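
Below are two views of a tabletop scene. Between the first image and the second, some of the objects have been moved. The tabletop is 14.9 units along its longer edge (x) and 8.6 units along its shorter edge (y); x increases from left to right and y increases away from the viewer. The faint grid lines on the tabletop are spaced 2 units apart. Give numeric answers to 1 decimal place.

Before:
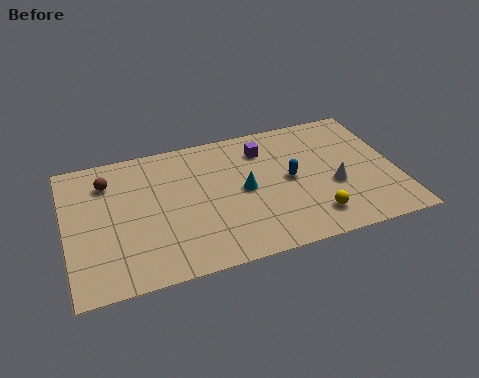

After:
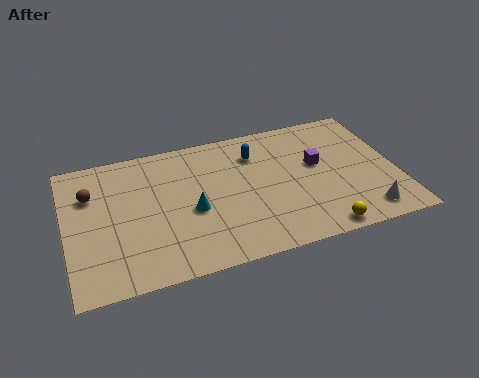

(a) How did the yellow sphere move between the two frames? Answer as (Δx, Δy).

(0.2, -0.9)

The yellow sphere started near (10.9, 1.7) and ended near (11.1, 0.8).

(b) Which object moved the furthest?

the purple cube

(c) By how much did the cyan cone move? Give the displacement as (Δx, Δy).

(-2.4, -0.6)

From the two frames, the cyan cone sits at roughly (8.0, 4.3) before and (5.6, 3.7) after.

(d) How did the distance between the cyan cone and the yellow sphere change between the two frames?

+2.3

They were about 3.9 units apart before and 6.2 after — 2.3 units further apart.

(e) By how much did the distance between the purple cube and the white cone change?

-0.3

Before: roughly 4.4 units apart; after: 4.1. That's 0.3 units closer together.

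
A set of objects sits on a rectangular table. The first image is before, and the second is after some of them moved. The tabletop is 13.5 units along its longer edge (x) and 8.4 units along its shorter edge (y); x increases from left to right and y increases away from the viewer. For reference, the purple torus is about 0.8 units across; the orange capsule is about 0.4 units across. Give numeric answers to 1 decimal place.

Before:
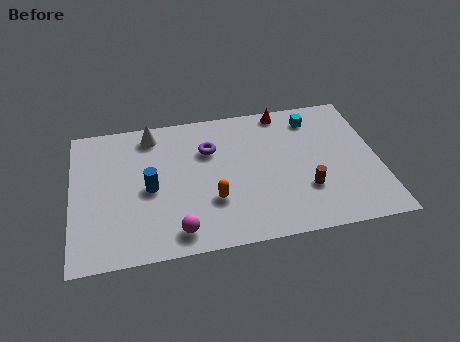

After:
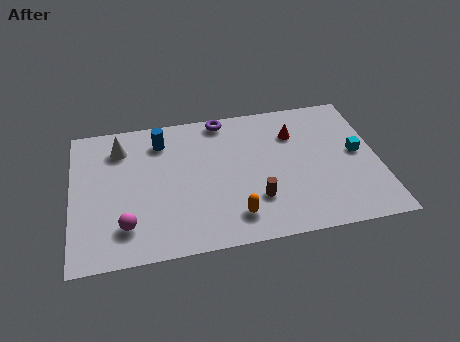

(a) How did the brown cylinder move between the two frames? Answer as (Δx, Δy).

(-2.2, -0.2)

The brown cylinder was at about (10.2, 2.6) and moved to about (8.0, 2.4).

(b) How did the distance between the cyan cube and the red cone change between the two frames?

+1.7

Before: roughly 1.5 units apart; after: 3.2. That's 1.7 units further apart.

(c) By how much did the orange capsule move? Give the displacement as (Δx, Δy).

(0.9, -1.1)

The orange capsule was at about (6.1, 2.7) and moved to about (7.0, 1.6).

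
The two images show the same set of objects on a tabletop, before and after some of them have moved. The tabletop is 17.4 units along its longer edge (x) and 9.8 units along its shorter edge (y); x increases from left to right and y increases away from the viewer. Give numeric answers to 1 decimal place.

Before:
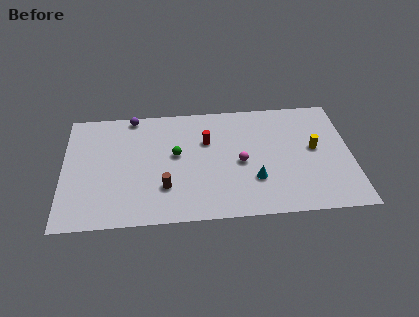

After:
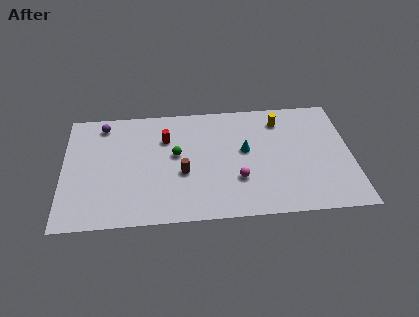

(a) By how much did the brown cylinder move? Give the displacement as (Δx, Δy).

(1.1, 1.1)

The brown cylinder started near (6.1, 2.8) and ended near (7.2, 3.9).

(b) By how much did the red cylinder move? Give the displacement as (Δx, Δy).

(-2.5, 0.4)

From the two frames, the red cylinder sits at roughly (8.7, 6.5) before and (6.2, 6.9) after.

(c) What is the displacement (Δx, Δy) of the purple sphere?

(-1.8, -0.6)

The purple sphere was at about (4.2, 9.0) and moved to about (2.4, 8.4).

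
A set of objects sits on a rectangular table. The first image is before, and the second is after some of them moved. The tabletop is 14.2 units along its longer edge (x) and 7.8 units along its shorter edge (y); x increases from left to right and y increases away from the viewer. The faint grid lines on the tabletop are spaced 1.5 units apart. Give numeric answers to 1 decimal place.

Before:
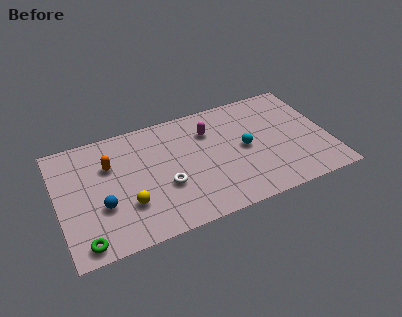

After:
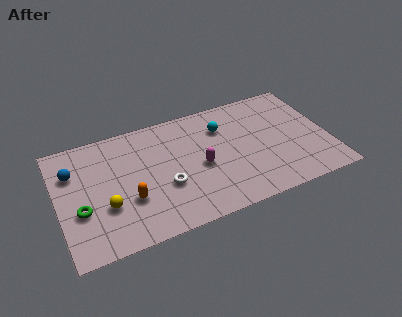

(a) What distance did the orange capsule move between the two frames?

2.7

From (2.8, 5.3) to (3.6, 2.7), the orange capsule covered √(0.8² + 2.6²) ≈ 2.7 units.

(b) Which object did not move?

the white torus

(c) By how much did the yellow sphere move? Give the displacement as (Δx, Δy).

(-1.1, 0.3)

From the two frames, the yellow sphere sits at roughly (3.5, 2.4) before and (2.4, 2.7) after.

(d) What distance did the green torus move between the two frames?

2.0

The green torus moved from about (1.1, 0.9) to (1.1, 2.9), a distance of √(0.0² + 2.0²) ≈ 2.0.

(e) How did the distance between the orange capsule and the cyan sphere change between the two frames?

-1.1

The distance was about 7.1 in the first image and 6.0 in the second, so they moved 1.1 units closer together.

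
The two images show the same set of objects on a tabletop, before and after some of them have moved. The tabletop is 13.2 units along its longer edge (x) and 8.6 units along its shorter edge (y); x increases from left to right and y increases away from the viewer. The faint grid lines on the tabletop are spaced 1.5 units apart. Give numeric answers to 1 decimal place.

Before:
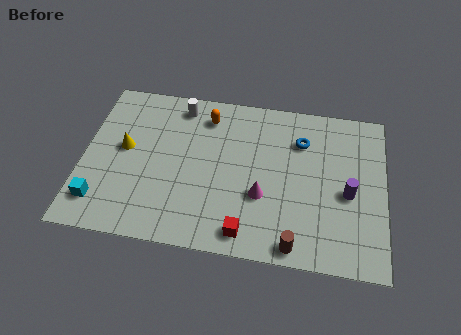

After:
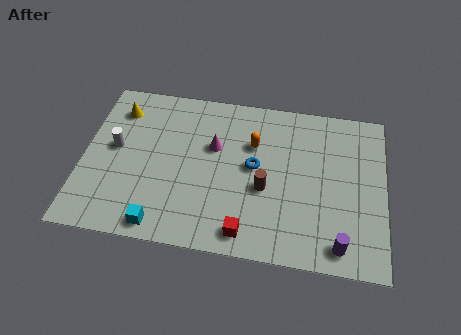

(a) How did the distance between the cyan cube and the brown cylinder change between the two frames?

-3.4

They were about 8.5 units apart before and 5.1 after — 3.4 units closer together.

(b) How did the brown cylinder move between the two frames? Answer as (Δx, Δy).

(-1.4, 2.7)

The brown cylinder was at about (9.4, 0.8) and moved to about (8.0, 3.5).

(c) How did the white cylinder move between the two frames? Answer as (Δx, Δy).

(-2.7, -2.7)

The white cylinder started near (4.1, 7.4) and ended near (1.4, 4.7).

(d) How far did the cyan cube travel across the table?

2.8

From (0.9, 1.7) to (3.6, 0.9), the cyan cube covered √(2.7² + 0.8²) ≈ 2.8 units.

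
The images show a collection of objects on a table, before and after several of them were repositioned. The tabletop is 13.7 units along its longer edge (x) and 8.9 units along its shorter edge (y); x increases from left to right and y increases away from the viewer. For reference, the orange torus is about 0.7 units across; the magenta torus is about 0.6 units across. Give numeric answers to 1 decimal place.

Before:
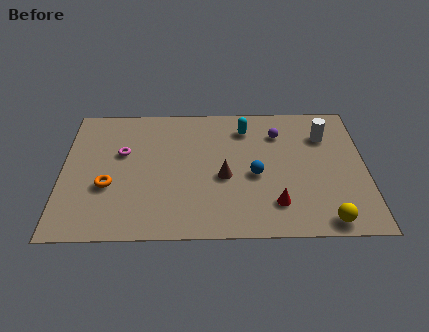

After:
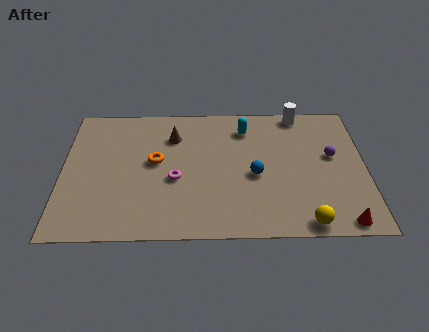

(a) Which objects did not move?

the cyan capsule and the blue sphere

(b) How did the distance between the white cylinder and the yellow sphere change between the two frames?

+1.7

The distance was about 5.6 in the first image and 7.3 in the second, so they moved 1.7 units further apart.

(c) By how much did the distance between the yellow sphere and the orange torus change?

-2.1

Before: roughly 10.0 units apart; after: 7.9. That's 2.1 units closer together.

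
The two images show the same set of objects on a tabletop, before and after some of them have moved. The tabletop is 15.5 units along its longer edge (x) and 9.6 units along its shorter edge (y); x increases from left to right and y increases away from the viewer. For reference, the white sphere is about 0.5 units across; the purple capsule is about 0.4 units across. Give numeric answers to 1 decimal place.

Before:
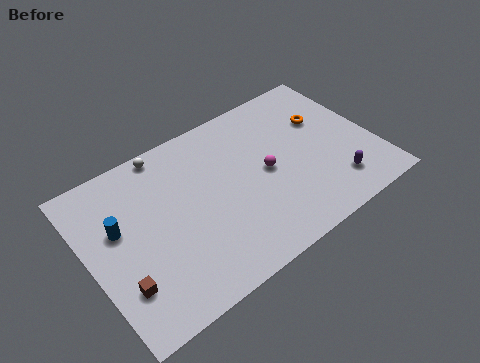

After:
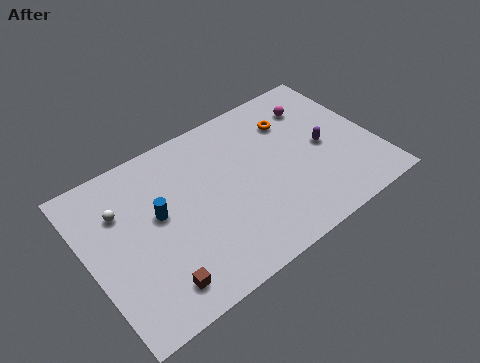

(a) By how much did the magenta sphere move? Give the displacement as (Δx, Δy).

(3.3, 2.7)

The magenta sphere was at about (9.6, 4.7) and moved to about (12.9, 7.4).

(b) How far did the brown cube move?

2.0

From (1.3, 2.6) to (3.0, 1.6), the brown cube covered √(1.7² + 1.0²) ≈ 2.0 units.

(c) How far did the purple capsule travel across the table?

2.6

The purple capsule moved from about (12.9, 2.0) to (12.8, 4.6), a distance of √(0.1² + 2.6²) ≈ 2.6.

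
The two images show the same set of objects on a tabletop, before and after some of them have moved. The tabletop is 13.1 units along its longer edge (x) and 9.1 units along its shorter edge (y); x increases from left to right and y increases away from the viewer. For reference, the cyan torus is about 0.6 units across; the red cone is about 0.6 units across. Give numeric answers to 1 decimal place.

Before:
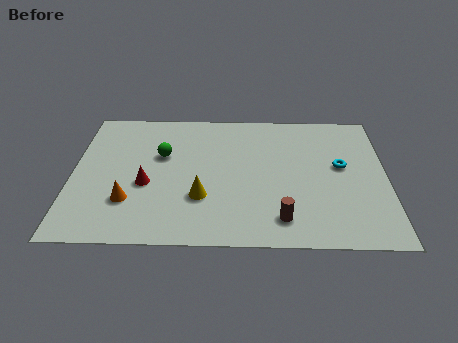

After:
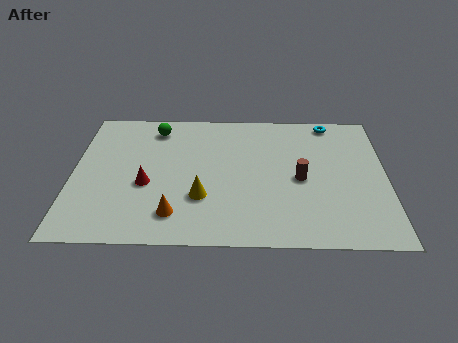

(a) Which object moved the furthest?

the cyan torus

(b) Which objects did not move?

the yellow cone and the red cone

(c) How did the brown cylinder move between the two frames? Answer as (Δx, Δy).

(0.8, 2.6)

From the two frames, the brown cylinder sits at roughly (8.7, 1.6) before and (9.5, 4.2) after.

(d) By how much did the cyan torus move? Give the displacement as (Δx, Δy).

(-0.4, 3.1)

The cyan torus started near (11.2, 5.1) and ended near (10.8, 8.2).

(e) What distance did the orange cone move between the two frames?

2.1

From (2.4, 2.6) to (4.3, 1.8), the orange cone covered √(1.9² + 0.8²) ≈ 2.1 units.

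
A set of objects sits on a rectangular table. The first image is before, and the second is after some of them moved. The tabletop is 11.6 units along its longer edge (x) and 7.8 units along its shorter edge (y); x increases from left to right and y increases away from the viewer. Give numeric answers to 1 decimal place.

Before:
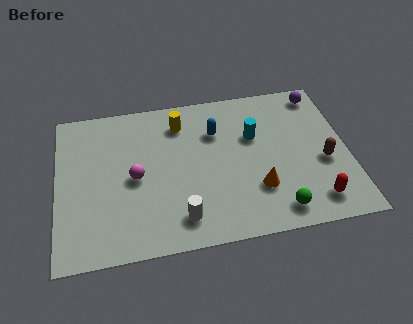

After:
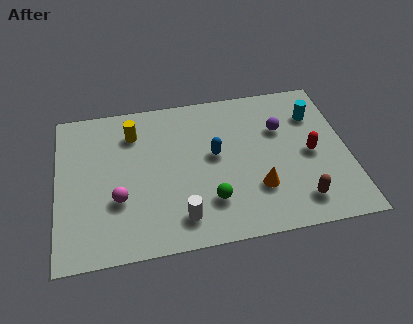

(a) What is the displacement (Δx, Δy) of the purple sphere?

(-1.7, -1.6)

From the two frames, the purple sphere sits at roughly (10.7, 6.8) before and (9.0, 5.2) after.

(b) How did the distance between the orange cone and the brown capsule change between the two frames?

-1.0

The distance was about 2.8 in the first image and 1.8 in the second, so they moved 1.0 units closer together.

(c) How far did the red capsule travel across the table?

2.4

The red capsule was near (10.1, 1.3) before and (10.1, 3.7) after, so it travelled √(0.0² + 2.4²) ≈ 2.4 units.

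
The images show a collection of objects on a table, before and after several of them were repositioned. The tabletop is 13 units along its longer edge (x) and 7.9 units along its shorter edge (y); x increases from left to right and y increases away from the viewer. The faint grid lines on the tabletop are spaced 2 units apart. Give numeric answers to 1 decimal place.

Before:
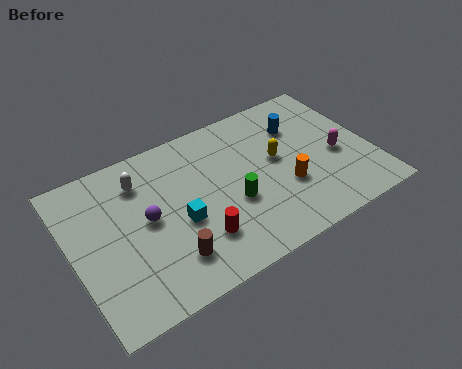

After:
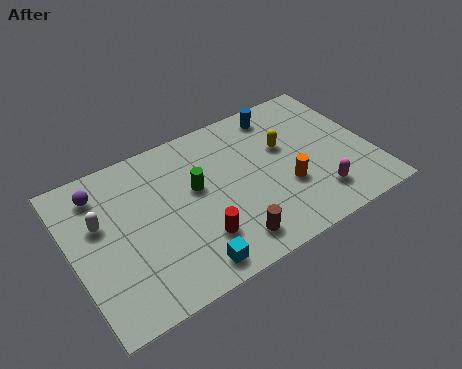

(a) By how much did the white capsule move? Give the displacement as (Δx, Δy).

(-1.9, -1.2)

The white capsule started near (3.2, 6.1) and ended near (1.3, 4.9).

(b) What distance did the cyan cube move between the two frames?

2.3

From (4.5, 3.3) to (4.5, 1.0), the cyan cube covered √(0.0² + 2.3²) ≈ 2.3 units.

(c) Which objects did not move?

the red cylinder and the orange cylinder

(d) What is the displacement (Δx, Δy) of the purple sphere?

(-1.7, 2.3)

The purple sphere started near (3.2, 4.1) and ended near (1.5, 6.4).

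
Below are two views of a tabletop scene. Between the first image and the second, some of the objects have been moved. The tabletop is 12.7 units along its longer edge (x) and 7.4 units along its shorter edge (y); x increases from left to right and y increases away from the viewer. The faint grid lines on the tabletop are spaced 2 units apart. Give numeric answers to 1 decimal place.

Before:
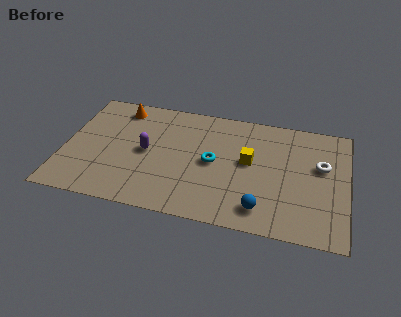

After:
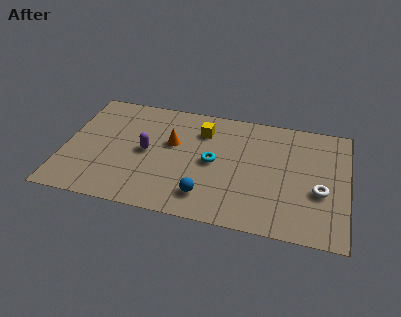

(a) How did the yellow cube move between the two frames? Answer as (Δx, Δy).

(-2.2, 1.5)

The yellow cube started near (8.3, 4.1) and ended near (6.1, 5.6).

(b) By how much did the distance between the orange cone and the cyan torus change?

-3.0

Before: roughly 5.1 units apart; after: 2.1. That's 3.0 units closer together.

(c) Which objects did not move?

the purple capsule and the cyan torus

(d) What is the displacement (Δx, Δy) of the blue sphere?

(-2.5, 0.2)

The blue sphere was at about (9.0, 1.3) and moved to about (6.5, 1.5).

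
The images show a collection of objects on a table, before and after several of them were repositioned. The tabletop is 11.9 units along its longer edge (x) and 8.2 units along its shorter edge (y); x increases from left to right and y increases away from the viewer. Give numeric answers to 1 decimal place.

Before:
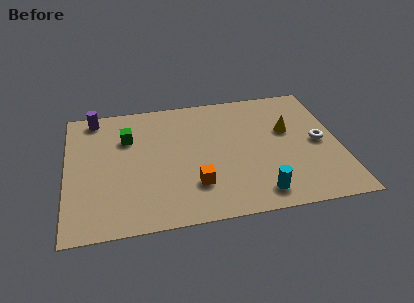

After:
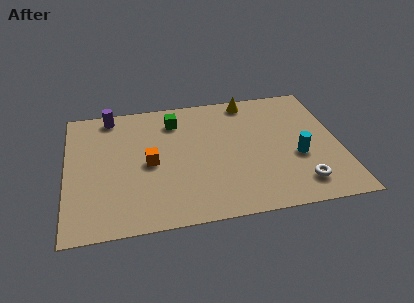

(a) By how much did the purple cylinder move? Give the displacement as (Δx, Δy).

(0.7, 0.0)

The purple cylinder was at about (1.3, 7.3) and moved to about (2.0, 7.3).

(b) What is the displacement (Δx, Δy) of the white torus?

(-1.0, -2.5)

The white torus was at about (11.0, 4.0) and moved to about (10.0, 1.5).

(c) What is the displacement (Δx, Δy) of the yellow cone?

(-1.6, 2.3)

The yellow cone started near (9.7, 5.0) and ended near (8.1, 7.3).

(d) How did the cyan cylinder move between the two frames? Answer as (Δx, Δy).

(1.8, 2.0)

The cyan cylinder started near (8.2, 1.2) and ended near (10.0, 3.2).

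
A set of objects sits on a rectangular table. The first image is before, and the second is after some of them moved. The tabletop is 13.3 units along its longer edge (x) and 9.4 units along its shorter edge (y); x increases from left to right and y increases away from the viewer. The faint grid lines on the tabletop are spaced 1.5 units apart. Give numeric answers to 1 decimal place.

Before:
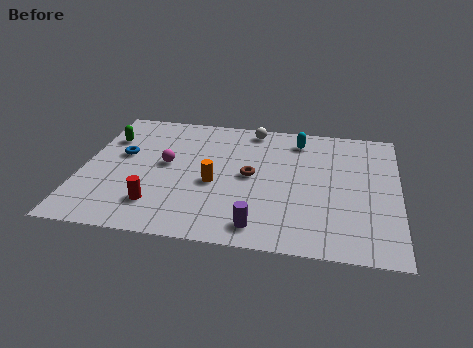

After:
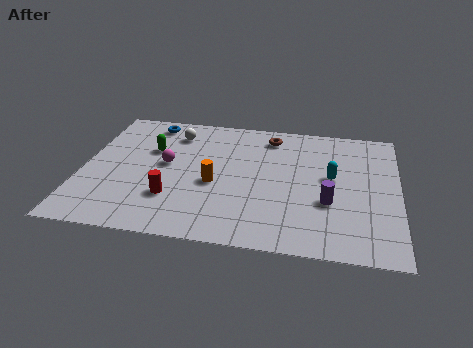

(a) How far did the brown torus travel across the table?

3.2

From (7.1, 4.8) to (7.8, 7.9), the brown torus covered √(0.7² + 3.1²) ≈ 3.2 units.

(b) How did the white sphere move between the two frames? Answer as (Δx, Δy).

(-3.3, -0.9)

From the two frames, the white sphere sits at roughly (7.0, 8.4) before and (3.7, 7.5) after.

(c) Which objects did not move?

the magenta sphere and the orange cylinder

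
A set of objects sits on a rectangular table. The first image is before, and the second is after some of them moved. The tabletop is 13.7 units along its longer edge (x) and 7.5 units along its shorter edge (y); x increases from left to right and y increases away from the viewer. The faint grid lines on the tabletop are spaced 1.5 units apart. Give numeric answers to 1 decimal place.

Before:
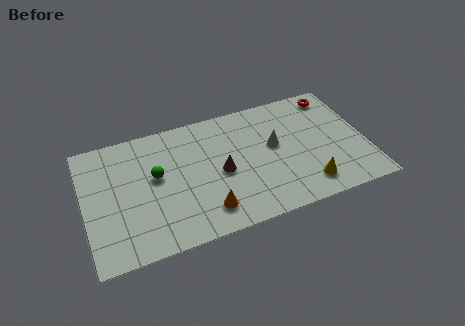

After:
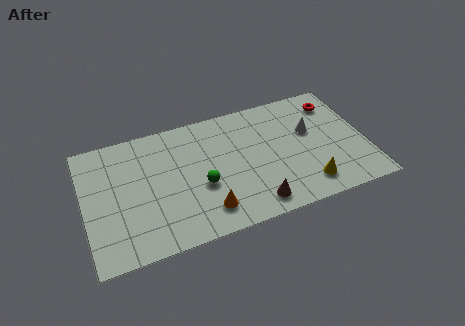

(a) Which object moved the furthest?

the brown cone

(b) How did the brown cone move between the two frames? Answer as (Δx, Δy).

(1.4, -2.4)

The brown cone started near (6.6, 3.5) and ended near (8.0, 1.1).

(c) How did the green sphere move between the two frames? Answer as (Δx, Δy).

(2.1, -1.3)

The green sphere was at about (3.5, 4.3) and moved to about (5.6, 3.0).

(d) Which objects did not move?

the orange cone and the yellow cone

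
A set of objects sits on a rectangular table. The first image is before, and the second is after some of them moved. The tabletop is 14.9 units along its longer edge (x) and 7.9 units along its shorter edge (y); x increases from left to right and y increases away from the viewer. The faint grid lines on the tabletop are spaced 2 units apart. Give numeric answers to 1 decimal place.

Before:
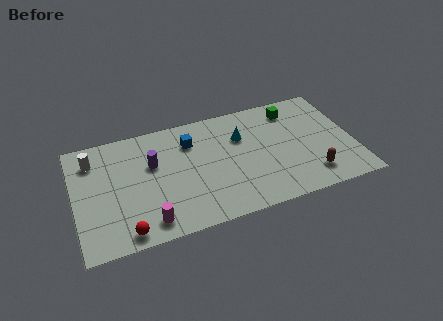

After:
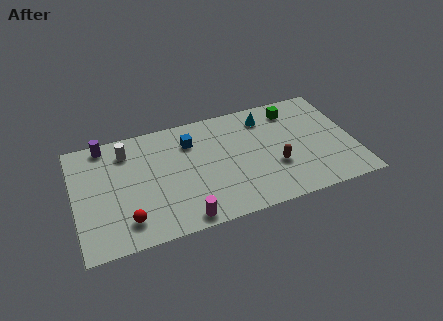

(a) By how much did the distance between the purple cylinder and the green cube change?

+2.3

They were about 7.8 units apart before and 10.1 after — 2.3 units further apart.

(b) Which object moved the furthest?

the purple cylinder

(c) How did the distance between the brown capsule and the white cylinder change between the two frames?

-3.7

Before: roughly 12.2 units apart; after: 8.5. That's 3.7 units closer together.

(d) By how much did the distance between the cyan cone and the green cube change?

-1.6

Before: roughly 3.1 units apart; after: 1.5. That's 1.6 units closer together.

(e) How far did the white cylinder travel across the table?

1.8

From (1.1, 6.2) to (2.9, 6.3), the white cylinder covered √(1.8² + 0.1²) ≈ 1.8 units.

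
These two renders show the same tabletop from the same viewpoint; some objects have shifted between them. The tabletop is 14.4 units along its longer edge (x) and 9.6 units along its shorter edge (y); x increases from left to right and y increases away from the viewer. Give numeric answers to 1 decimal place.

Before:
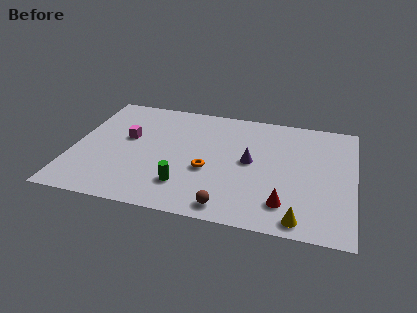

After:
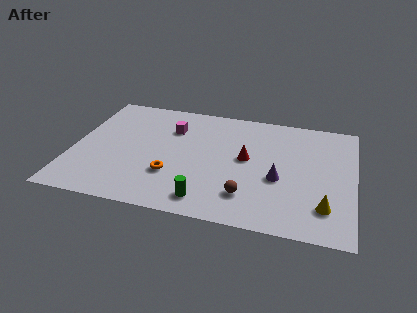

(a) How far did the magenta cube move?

2.6

The magenta cube was near (2.7, 5.6) before and (4.9, 6.9) after, so it travelled √(2.2² + 1.3²) ≈ 2.6 units.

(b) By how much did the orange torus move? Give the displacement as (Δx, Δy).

(-1.8, -0.8)

The orange torus started near (7.0, 3.8) and ended near (5.2, 3.0).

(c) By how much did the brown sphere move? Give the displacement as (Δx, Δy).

(0.9, 1.1)

The brown sphere started near (8.2, 1.1) and ended near (9.1, 2.2).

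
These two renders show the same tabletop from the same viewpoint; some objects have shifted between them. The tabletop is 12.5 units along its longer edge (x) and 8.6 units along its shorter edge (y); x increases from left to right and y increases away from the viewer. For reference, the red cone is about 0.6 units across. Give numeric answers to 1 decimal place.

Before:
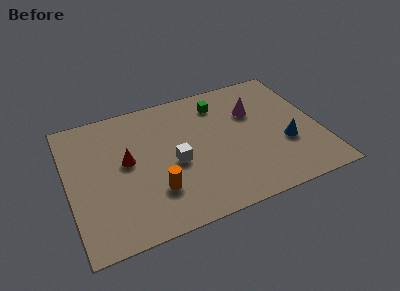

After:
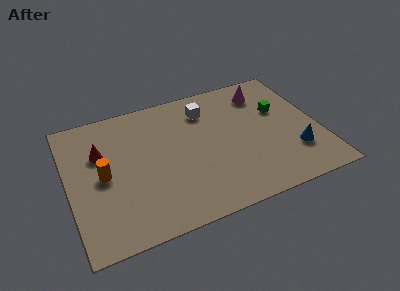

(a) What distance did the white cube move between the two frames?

3.5

From (5.2, 3.8) to (7.1, 6.7), the white cube covered √(1.9² + 2.9²) ≈ 3.5 units.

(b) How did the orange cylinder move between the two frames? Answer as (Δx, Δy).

(-2.4, 1.8)

From the two frames, the orange cylinder sits at roughly (4.1, 2.4) before and (1.7, 4.2) after.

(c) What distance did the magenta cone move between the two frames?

1.3

The magenta cone moved from about (9.4, 5.8) to (10.1, 6.9), a distance of √(0.7² + 1.1²) ≈ 1.3.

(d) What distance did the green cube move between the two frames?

3.3

From (7.8, 6.9) to (10.7, 5.4), the green cube covered √(2.9² + 1.5²) ≈ 3.3 units.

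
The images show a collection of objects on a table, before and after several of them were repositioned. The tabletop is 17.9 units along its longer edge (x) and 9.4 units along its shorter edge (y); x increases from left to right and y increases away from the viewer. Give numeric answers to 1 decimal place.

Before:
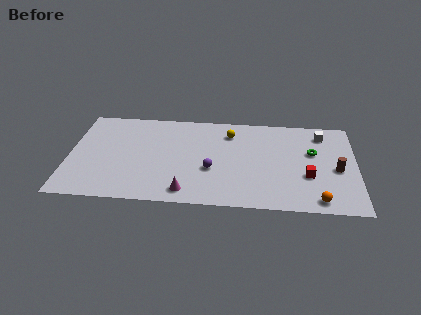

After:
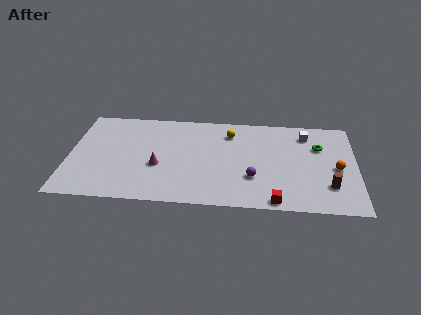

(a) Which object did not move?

the yellow sphere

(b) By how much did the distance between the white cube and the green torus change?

-0.6

Before: roughly 2.0 units apart; after: 1.4. That's 0.6 units closer together.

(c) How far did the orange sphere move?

3.4

The orange sphere was near (15.5, 1.1) before and (16.7, 4.3) after, so it travelled √(1.2² + 3.2²) ≈ 3.4 units.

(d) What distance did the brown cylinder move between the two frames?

1.8

The brown cylinder was near (16.7, 4.2) before and (16.2, 2.5) after, so it travelled √(0.5² + 1.7²) ≈ 1.8 units.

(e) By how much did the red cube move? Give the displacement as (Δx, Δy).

(-2.0, -2.6)

The red cube was at about (14.9, 3.4) and moved to about (12.9, 0.8).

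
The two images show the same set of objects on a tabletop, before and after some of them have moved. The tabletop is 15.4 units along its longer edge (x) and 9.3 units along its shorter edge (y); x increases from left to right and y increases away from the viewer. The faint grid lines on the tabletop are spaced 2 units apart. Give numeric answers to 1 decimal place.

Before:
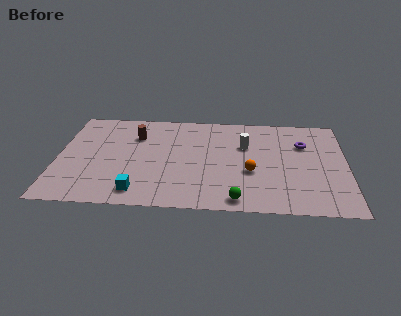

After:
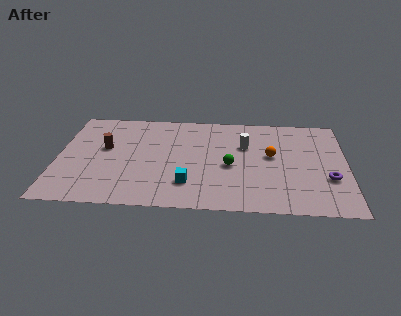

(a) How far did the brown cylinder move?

2.1

The brown cylinder moved from about (4.1, 6.7) to (2.5, 5.4), a distance of √(1.6² + 1.3²) ≈ 2.1.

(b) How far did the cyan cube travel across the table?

2.8

The cyan cube was near (4.4, 1.4) before and (7.0, 2.3) after, so it travelled √(2.6² + 0.9²) ≈ 2.8 units.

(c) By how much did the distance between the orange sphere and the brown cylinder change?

+2.0

They were about 6.9 units apart before and 8.9 after — 2.0 units further apart.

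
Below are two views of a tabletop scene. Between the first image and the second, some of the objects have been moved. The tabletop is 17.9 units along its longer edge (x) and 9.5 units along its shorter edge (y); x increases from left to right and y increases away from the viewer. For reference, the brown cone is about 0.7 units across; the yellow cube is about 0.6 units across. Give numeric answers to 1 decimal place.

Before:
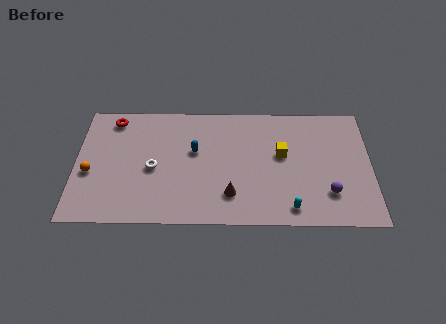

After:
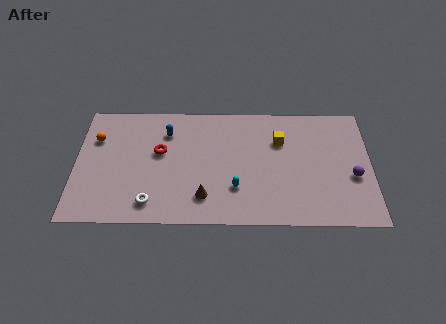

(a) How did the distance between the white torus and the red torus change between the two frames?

-0.6

Before: roughly 4.6 units apart; after: 4.0. That's 0.6 units closer together.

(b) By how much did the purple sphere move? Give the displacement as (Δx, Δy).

(1.5, 1.3)

From the two frames, the purple sphere sits at roughly (15.3, 2.5) before and (16.8, 3.8) after.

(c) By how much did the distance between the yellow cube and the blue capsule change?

+1.6

The distance was about 5.3 in the first image and 6.9 in the second, so they moved 1.6 units further apart.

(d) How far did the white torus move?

2.7

The white torus was near (4.7, 4.3) before and (4.6, 1.6) after, so it travelled √(0.1² + 2.7²) ≈ 2.7 units.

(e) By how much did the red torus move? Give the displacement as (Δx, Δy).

(2.9, -2.6)

From the two frames, the red torus sits at roughly (2.2, 8.2) before and (5.1, 5.6) after.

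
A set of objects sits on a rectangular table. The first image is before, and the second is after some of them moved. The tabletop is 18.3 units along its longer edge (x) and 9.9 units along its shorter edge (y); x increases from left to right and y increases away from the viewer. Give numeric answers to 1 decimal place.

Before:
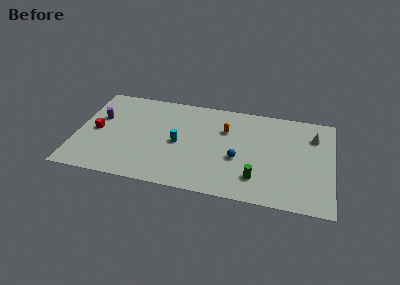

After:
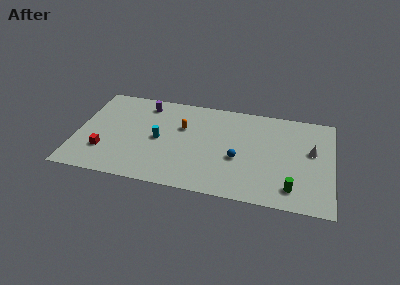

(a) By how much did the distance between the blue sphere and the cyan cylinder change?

+1.4

Before: roughly 4.4 units apart; after: 5.8. That's 1.4 units further apart.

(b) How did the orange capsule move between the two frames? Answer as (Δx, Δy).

(-3.1, -0.4)

The orange capsule started near (10.6, 6.8) and ended near (7.5, 6.4).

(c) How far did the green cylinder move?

2.5

From (13.0, 2.3) to (15.5, 1.8), the green cylinder covered √(2.5² + 0.5²) ≈ 2.5 units.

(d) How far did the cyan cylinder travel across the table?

1.4

From (7.3, 4.7) to (5.9, 4.8), the cyan cylinder covered √(1.4² + 0.1²) ≈ 1.4 units.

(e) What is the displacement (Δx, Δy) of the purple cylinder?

(3.2, 2.1)

The purple cylinder started near (1.5, 6.2) and ended near (4.7, 8.3).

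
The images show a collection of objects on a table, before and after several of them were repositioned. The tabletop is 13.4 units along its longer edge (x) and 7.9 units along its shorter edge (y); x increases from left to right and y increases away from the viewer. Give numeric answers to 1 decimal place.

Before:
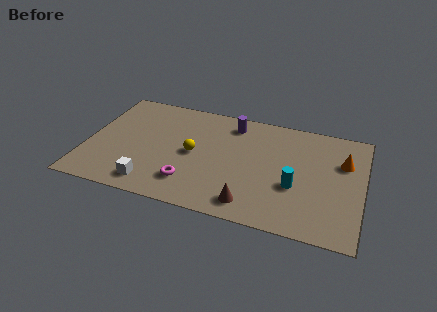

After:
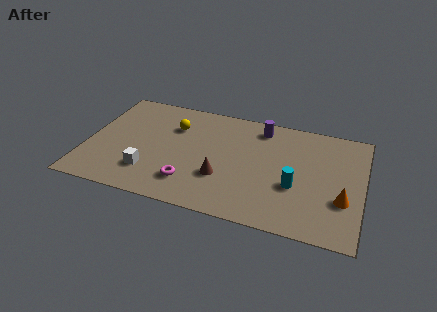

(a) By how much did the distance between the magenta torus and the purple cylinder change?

+0.7

Before: roughly 5.1 units apart; after: 5.8. That's 0.7 units further apart.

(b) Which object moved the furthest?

the orange cone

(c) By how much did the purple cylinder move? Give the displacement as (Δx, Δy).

(1.4, 0.1)

The purple cylinder was at about (6.9, 6.6) and moved to about (8.3, 6.7).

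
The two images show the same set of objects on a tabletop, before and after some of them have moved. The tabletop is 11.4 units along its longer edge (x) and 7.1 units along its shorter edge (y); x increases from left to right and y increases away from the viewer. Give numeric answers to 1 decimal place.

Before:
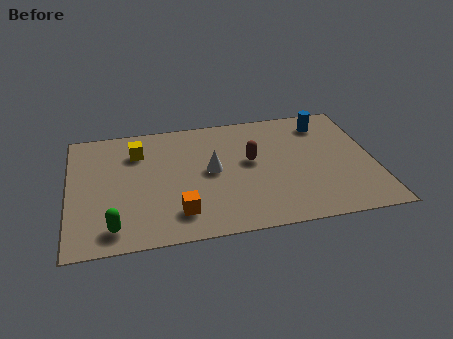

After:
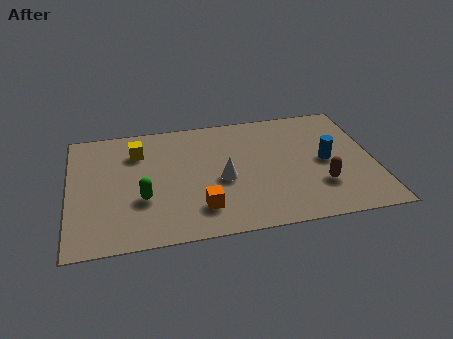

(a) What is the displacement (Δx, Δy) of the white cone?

(0.4, -0.6)

The white cone started near (5.3, 3.7) and ended near (5.7, 3.1).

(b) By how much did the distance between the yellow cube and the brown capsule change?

+3.0

They were about 4.4 units apart before and 7.4 after — 3.0 units further apart.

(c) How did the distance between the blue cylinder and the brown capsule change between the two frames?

-2.0

Before: roughly 3.4 units apart; after: 1.4. That's 2.0 units closer together.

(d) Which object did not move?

the yellow cube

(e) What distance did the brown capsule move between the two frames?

3.1

From (6.8, 4.0) to (9.3, 2.1), the brown capsule covered √(2.5² + 1.9²) ≈ 3.1 units.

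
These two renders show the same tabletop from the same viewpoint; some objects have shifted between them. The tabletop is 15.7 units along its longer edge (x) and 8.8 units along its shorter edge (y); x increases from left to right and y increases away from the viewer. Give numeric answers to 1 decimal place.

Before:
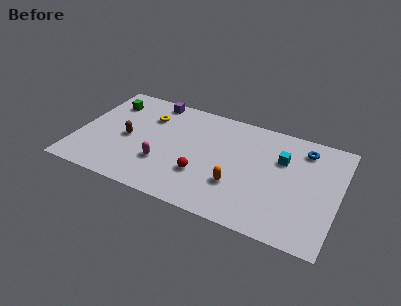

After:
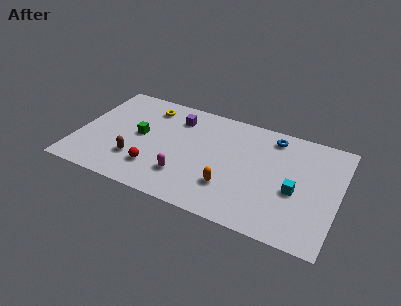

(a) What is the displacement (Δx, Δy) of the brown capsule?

(0.7, -1.6)

The brown capsule was at about (3.0, 4.1) and moved to about (3.7, 2.5).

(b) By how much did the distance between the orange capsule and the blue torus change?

-0.3

They were about 5.7 units apart before and 5.4 after — 0.3 units closer together.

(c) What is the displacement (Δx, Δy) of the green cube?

(2.2, -2.2)

From the two frames, the green cube sits at roughly (1.5, 6.8) before and (3.7, 4.6) after.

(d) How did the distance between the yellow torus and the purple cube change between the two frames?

+0.3

The distance was about 1.5 in the first image and 1.8 in the second, so they moved 0.3 units further apart.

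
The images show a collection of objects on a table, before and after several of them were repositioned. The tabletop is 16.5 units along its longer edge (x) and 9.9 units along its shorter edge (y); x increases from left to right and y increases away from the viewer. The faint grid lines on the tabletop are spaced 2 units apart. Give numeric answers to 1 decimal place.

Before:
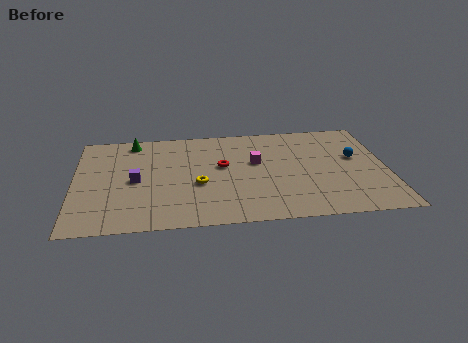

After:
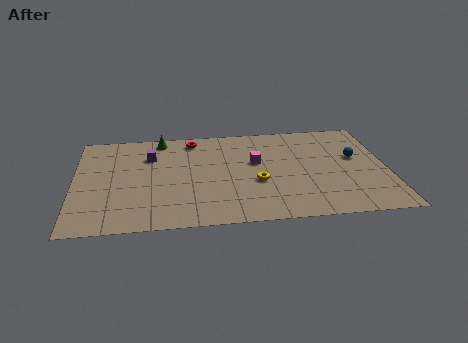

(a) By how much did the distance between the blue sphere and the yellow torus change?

-3.0

Before: roughly 8.6 units apart; after: 5.6. That's 3.0 units closer together.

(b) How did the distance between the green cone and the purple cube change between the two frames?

-2.2

Before: roughly 4.0 units apart; after: 1.8. That's 2.2 units closer together.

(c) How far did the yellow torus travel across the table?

3.1

From (6.5, 4.0) to (9.6, 3.9), the yellow torus covered √(3.1² + 0.1²) ≈ 3.1 units.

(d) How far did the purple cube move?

2.5

From (3.2, 4.7) to (4.0, 7.1), the purple cube covered √(0.8² + 2.4²) ≈ 2.5 units.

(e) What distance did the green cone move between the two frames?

1.5

The green cone was near (3.1, 8.7) before and (4.6, 8.8) after, so it travelled √(1.5² + 0.1²) ≈ 1.5 units.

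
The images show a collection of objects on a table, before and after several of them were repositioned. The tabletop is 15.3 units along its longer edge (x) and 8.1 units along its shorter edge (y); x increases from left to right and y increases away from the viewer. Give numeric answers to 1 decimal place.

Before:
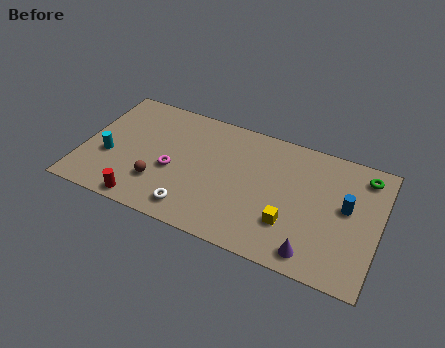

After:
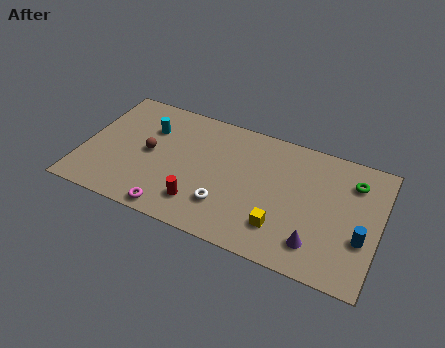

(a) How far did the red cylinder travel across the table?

3.0

From (3.5, 0.8) to (6.3, 1.8), the red cylinder covered √(2.8² + 1.0²) ≈ 3.0 units.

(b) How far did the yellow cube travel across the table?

0.6

The yellow cube was near (10.9, 2.4) before and (10.5, 2.0) after, so it travelled √(0.4² + 0.4²) ≈ 0.6 units.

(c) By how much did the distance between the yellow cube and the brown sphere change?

+0.6

The distance was about 6.8 in the first image and 7.4 in the second, so they moved 0.6 units further apart.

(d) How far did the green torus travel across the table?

0.8

From (14.3, 6.8) to (13.8, 6.2), the green torus covered √(0.5² + 0.6²) ≈ 0.8 units.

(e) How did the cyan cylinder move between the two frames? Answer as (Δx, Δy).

(1.8, 2.6)

From the two frames, the cyan cylinder sits at roughly (1.4, 3.1) before and (3.2, 5.7) after.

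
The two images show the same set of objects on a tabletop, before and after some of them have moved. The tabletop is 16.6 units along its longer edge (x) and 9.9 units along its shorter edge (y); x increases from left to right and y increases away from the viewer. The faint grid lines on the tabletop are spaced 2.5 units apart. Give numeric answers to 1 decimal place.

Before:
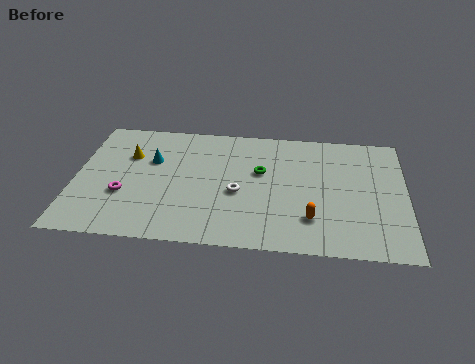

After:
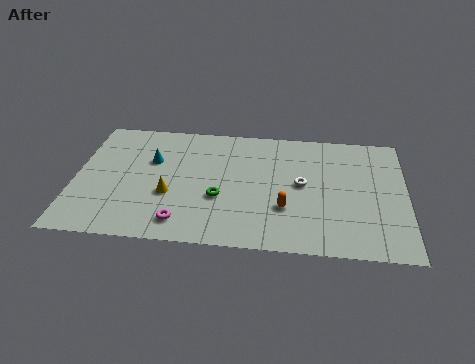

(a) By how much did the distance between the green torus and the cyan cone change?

-1.1

Before: roughly 5.5 units apart; after: 4.4. That's 1.1 units closer together.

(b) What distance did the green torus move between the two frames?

3.0

The green torus was near (9.3, 6.0) before and (7.3, 3.7) after, so it travelled √(2.0² + 2.3²) ≈ 3.0 units.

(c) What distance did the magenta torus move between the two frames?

3.6

The magenta torus moved from about (2.5, 3.5) to (5.5, 1.6), a distance of √(3.0² + 1.9²) ≈ 3.6.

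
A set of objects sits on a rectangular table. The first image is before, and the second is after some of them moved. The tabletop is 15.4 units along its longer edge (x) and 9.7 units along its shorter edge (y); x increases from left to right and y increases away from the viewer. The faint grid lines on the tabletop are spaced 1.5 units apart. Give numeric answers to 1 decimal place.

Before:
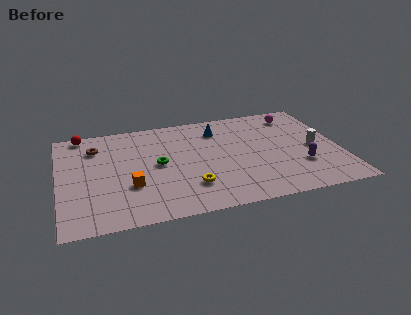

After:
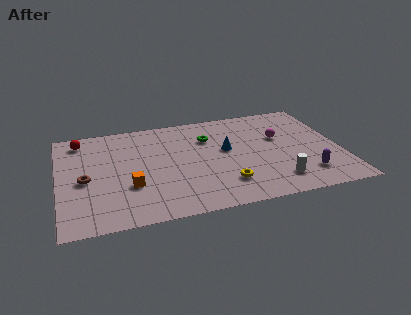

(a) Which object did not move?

the orange cube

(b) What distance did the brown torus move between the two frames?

3.1

The brown torus moved from about (2.1, 7.4) to (1.4, 4.4), a distance of √(0.7² + 3.0²) ≈ 3.1.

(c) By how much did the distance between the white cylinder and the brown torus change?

-1.6

They were about 12.2 units apart before and 10.6 after — 1.6 units closer together.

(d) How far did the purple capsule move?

0.9

The purple capsule moved from about (13.1, 3.0) to (13.3, 2.1), a distance of √(0.2² + 0.9²) ≈ 0.9.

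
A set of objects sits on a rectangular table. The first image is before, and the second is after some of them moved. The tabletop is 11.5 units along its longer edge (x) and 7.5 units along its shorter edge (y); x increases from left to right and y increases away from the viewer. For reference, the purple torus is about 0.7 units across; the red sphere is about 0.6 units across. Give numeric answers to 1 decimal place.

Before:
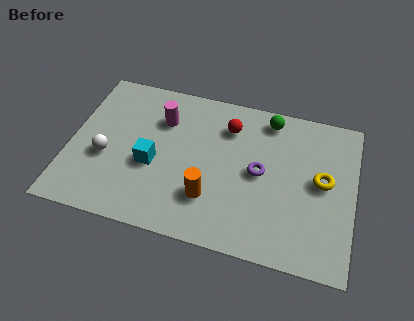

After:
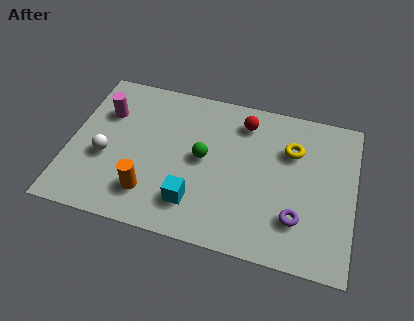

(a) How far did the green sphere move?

3.6

From (7.9, 6.5) to (5.4, 3.9), the green sphere covered √(2.5² + 2.6²) ≈ 3.6 units.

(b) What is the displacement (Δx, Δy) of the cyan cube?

(1.8, -1.4)

The cyan cube was at about (3.4, 3.1) and moved to about (5.2, 1.7).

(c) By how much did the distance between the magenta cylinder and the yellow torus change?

+0.9

Before: roughly 6.7 units apart; after: 7.6. That's 0.9 units further apart.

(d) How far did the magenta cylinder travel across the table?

2.3

The magenta cylinder was near (3.6, 5.4) before and (1.3, 5.2) after, so it travelled √(2.3² + 0.2²) ≈ 2.3 units.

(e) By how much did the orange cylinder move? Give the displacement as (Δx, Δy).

(-2.4, -0.4)

The orange cylinder started near (5.8, 2.1) and ended near (3.4, 1.7).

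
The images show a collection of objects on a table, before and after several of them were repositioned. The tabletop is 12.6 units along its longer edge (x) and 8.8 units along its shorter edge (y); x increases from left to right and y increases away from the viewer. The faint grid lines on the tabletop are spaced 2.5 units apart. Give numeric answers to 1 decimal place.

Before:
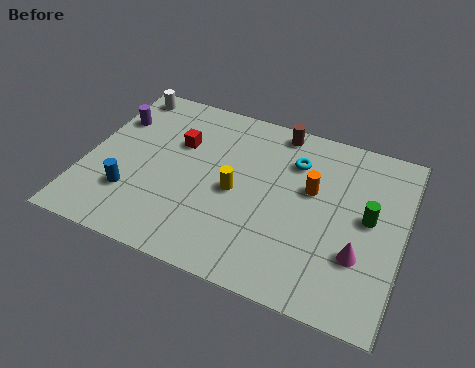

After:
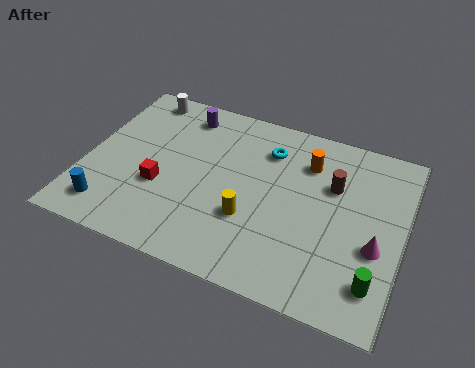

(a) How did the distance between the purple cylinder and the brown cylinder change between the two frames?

-0.3

The distance was about 6.7 in the first image and 6.4 in the second, so they moved 0.3 units closer together.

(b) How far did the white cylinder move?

0.7

The white cylinder moved from about (1.0, 7.8) to (1.7, 7.8), a distance of √(0.7² + 0.0²) ≈ 0.7.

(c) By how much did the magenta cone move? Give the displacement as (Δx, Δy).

(0.6, 0.6)

The magenta cone started near (11.0, 2.8) and ended near (11.6, 3.4).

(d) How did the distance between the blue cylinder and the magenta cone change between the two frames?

+1.5

They were about 9.0 units apart before and 10.5 after — 1.5 units further apart.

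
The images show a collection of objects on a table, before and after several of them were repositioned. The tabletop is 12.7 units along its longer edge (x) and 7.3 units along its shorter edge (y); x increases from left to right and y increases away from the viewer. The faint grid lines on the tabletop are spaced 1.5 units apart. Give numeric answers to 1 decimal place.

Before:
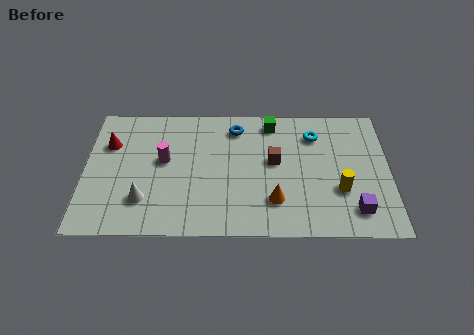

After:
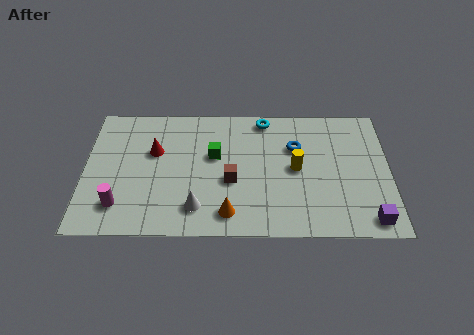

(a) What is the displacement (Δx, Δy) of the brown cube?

(-1.8, -1.1)

The brown cube was at about (7.9, 4.1) and moved to about (6.1, 3.0).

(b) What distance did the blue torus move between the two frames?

2.7

The blue torus moved from about (6.3, 6.0) to (8.8, 4.9), a distance of √(2.5² + 1.1²) ≈ 2.7.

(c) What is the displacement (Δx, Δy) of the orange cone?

(-1.9, -0.7)

The orange cone started near (7.9, 1.9) and ended near (6.0, 1.2).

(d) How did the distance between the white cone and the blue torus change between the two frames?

-0.3

They were about 5.6 units apart before and 5.3 after — 0.3 units closer together.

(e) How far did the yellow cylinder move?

2.2

The yellow cylinder moved from about (10.6, 2.5) to (8.8, 3.7), a distance of √(1.8² + 1.2²) ≈ 2.2.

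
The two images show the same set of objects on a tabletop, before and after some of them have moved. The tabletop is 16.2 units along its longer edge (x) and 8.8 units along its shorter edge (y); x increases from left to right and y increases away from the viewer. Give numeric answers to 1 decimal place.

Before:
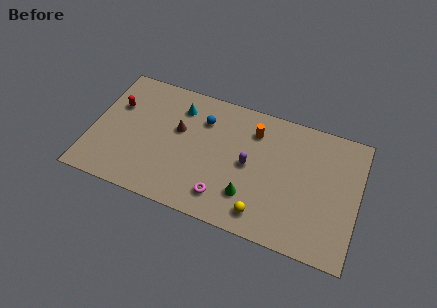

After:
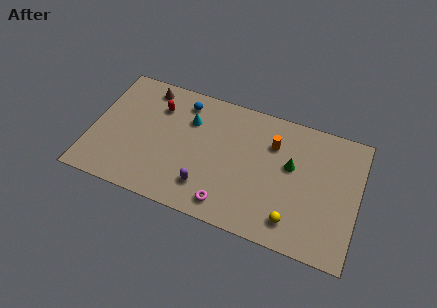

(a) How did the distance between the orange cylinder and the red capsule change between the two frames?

-1.4

The distance was about 8.5 in the first image and 7.1 in the second, so they moved 1.4 units closer together.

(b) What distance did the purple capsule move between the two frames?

3.4

The purple capsule moved from about (9.6, 4.4) to (7.2, 2.0), a distance of √(2.4² + 2.4²) ≈ 3.4.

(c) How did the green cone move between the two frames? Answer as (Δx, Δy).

(2.3, 2.9)

The green cone was at about (9.8, 2.3) and moved to about (12.1, 5.2).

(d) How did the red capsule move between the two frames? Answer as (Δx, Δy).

(2.5, 0.7)

The red capsule was at about (1.3, 5.8) and moved to about (3.8, 6.5).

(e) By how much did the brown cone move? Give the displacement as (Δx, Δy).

(-2.2, 2.3)

From the two frames, the brown cone sits at roughly (5.2, 5.3) before and (3.0, 7.6) after.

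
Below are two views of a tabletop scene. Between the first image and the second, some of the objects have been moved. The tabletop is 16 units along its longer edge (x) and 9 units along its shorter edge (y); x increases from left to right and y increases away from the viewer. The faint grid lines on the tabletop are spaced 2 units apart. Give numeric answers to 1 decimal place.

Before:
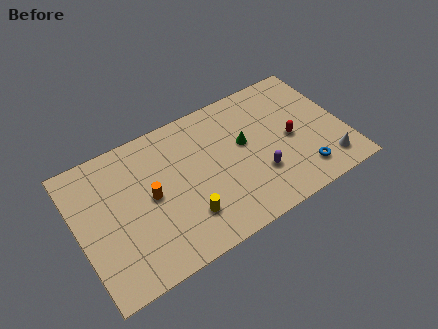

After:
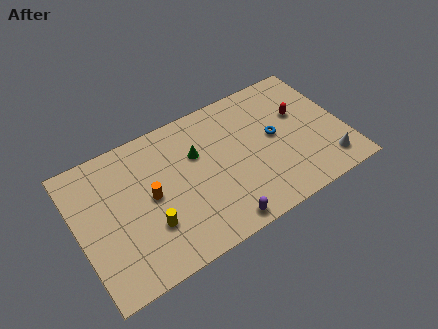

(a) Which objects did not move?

the white cone and the orange cylinder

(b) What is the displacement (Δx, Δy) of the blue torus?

(-1.2, 3.1)

The blue torus started near (13.1, 1.7) and ended near (11.9, 4.8).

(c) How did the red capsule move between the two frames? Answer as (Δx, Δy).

(0.8, 1.4)

From the two frames, the red capsule sits at roughly (12.8, 4.2) before and (13.6, 5.6) after.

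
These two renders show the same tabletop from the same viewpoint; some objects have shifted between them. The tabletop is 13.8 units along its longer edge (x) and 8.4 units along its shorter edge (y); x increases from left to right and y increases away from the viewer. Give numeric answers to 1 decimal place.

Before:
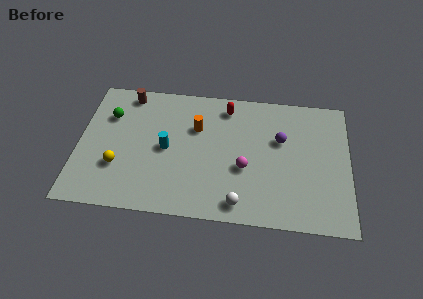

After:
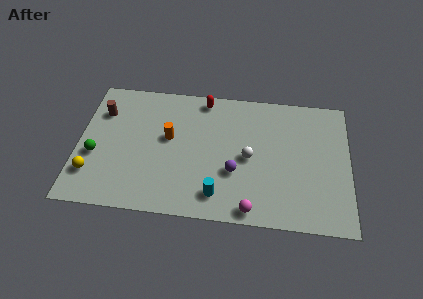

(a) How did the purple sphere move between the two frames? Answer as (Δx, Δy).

(-2.3, -2.3)

The purple sphere started near (10.3, 5.3) and ended near (8.0, 3.0).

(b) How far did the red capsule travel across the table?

1.3

The red capsule moved from about (7.5, 7.1) to (6.3, 7.5), a distance of √(1.2² + 0.4²) ≈ 1.3.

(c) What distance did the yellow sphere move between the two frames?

1.4

From (2.1, 2.7) to (0.8, 2.1), the yellow sphere covered √(1.3² + 0.6²) ≈ 1.4 units.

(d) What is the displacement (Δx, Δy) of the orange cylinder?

(-1.4, -0.8)

From the two frames, the orange cylinder sits at roughly (6.0, 5.6) before and (4.6, 4.8) after.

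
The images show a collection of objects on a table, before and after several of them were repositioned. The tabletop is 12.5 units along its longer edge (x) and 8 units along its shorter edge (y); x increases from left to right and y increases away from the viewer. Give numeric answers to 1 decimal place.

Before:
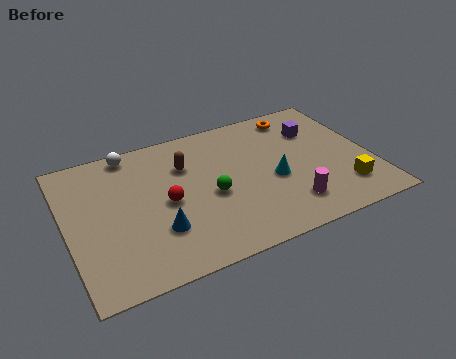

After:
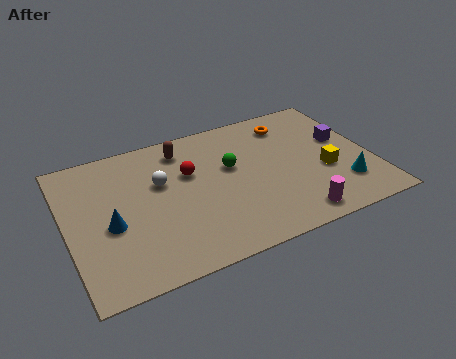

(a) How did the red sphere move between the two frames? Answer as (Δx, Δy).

(1.1, 1.3)

The red sphere started near (4.0, 3.8) and ended near (5.1, 5.1).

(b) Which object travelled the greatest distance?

the cyan cone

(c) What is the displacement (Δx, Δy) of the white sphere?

(1.0, -2.2)

From the two frames, the white sphere sits at roughly (2.9, 7.2) before and (3.9, 5.0) after.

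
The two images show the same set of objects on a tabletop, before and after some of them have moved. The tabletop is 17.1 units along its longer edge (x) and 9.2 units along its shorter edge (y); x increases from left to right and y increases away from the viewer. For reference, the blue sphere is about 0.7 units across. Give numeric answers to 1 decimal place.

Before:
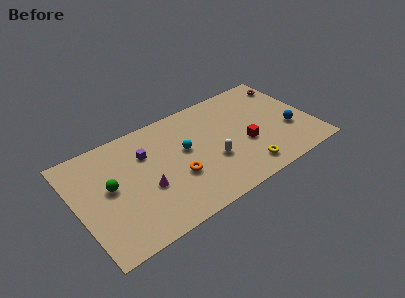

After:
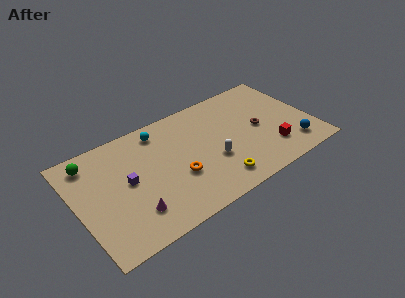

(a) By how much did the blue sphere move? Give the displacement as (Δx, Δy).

(-0.1, -1.5)

From the two frames, the blue sphere sits at roughly (15.4, 3.3) before and (15.3, 1.8) after.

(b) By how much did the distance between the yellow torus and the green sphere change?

+0.3

They were about 9.9 units apart before and 10.2 after — 0.3 units further apart.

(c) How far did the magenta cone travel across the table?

1.8

From (4.8, 3.6) to (3.6, 2.2), the magenta cone covered √(1.2² + 1.4²) ≈ 1.8 units.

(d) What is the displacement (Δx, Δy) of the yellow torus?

(-2.1, 0.1)

The yellow torus was at about (11.7, 1.5) and moved to about (9.6, 1.6).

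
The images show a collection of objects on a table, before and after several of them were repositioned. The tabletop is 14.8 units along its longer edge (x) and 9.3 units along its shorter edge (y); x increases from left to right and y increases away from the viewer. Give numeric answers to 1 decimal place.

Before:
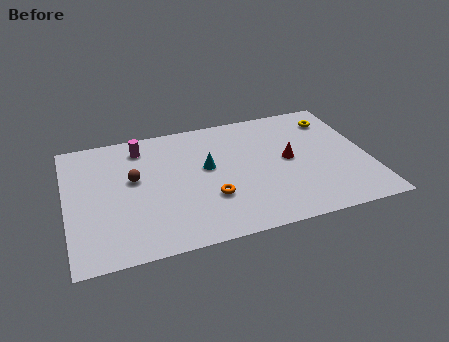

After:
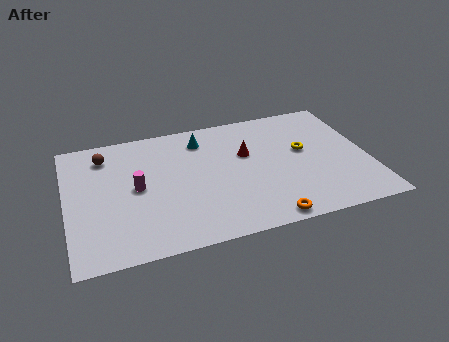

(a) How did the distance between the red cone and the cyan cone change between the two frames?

-1.3

Before: roughly 4.0 units apart; after: 2.7. That's 1.3 units closer together.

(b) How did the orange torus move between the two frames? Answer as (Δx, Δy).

(2.5, -2.2)

The orange torus started near (6.9, 3.0) and ended near (9.4, 0.8).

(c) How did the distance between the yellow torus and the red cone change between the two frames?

-0.8

The distance was about 3.6 in the first image and 2.8 in the second, so they moved 0.8 units closer together.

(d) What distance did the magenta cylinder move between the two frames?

3.0

The magenta cylinder moved from about (3.8, 7.7) to (3.4, 4.7), a distance of √(0.4² + 3.0²) ≈ 3.0.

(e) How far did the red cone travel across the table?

2.2

The red cone was near (10.9, 4.8) before and (8.9, 5.8) after, so it travelled √(2.0² + 1.0²) ≈ 2.2 units.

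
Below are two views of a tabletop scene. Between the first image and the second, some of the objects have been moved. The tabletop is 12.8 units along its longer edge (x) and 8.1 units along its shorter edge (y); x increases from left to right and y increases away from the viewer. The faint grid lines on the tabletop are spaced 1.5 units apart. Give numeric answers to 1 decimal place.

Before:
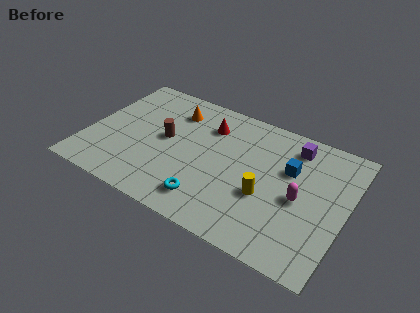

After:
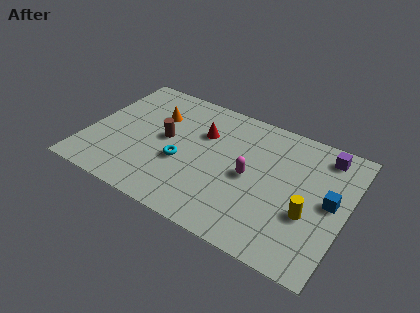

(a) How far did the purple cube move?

1.5

The purple cube moved from about (9.9, 6.7) to (11.4, 6.9), a distance of √(1.5² + 0.2²) ≈ 1.5.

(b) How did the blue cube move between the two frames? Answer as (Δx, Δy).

(2.1, -1.0)

The blue cube started near (9.9, 5.2) and ended near (12.0, 4.2).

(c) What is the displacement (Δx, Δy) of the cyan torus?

(-1.6, 1.7)

The cyan torus was at about (6.4, 1.5) and moved to about (4.8, 3.2).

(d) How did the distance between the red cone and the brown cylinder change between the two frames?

-0.5

They were about 2.6 units apart before and 2.1 after — 0.5 units closer together.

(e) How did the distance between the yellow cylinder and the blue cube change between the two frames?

-0.8

Before: roughly 2.3 units apart; after: 1.5. That's 0.8 units closer together.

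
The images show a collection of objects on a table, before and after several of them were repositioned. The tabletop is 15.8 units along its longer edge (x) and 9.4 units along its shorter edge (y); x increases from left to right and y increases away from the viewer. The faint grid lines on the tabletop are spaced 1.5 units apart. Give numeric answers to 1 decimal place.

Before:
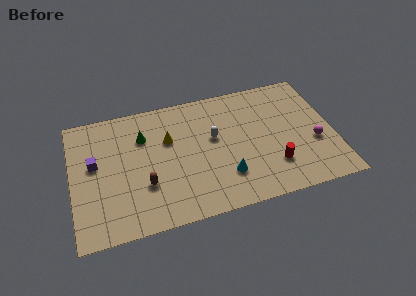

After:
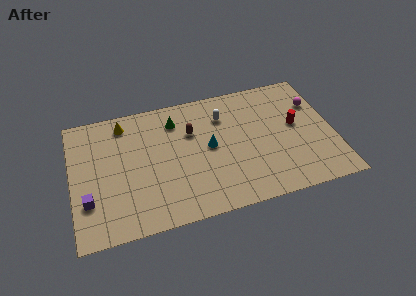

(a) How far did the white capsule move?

1.7

The white capsule was near (8.6, 5.5) before and (9.3, 7.0) after, so it travelled √(0.7² + 1.5²) ≈ 1.7 units.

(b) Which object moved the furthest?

the brown capsule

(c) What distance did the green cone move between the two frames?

2.1

The green cone was near (4.4, 6.7) before and (6.4, 7.4) after, so it travelled √(2.0² + 0.7²) ≈ 2.1 units.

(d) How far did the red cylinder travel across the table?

3.1

From (12.0, 2.5) to (13.6, 5.2), the red cylinder covered √(1.6² + 2.7²) ≈ 3.1 units.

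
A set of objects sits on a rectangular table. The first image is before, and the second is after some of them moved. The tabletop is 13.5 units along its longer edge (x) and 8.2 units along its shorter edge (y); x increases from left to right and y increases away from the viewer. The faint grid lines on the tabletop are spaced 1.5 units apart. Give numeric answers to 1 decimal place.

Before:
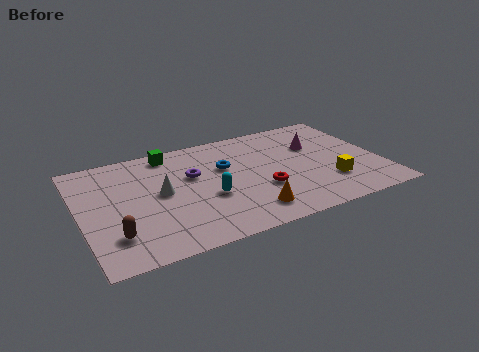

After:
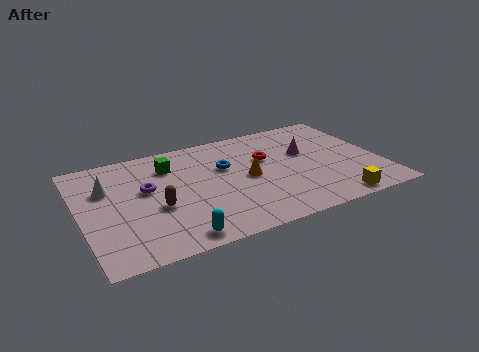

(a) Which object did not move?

the blue torus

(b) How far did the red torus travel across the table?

2.4

The red torus moved from about (8.0, 2.9) to (8.5, 5.2), a distance of √(0.5² + 2.3²) ≈ 2.4.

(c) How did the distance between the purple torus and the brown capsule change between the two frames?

-3.4

The distance was about 4.9 in the first image and 1.5 in the second, so they moved 3.4 units closer together.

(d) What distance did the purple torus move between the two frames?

2.1

From (5.1, 5.1) to (3.0, 4.8), the purple torus covered √(2.1² + 0.3²) ≈ 2.1 units.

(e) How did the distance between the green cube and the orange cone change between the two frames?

-2.4

The distance was about 6.4 in the first image and 4.0 in the second, so they moved 2.4 units closer together.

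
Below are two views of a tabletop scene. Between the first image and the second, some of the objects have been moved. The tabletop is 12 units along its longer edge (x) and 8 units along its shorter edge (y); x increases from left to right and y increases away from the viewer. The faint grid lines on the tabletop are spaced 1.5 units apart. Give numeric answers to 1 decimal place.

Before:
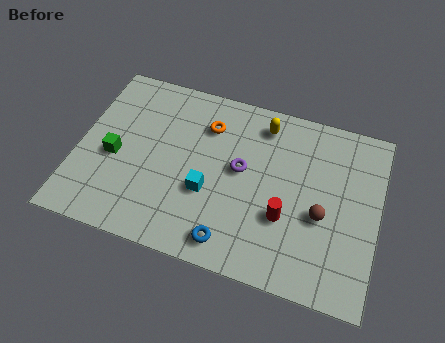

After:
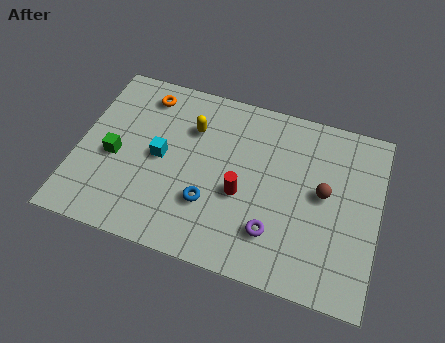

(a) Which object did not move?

the green cube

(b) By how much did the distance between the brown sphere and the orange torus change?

+2.3

They were about 5.5 units apart before and 7.8 after — 2.3 units further apart.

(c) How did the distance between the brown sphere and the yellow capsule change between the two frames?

+1.3

The distance was about 4.3 in the first image and 5.6 in the second, so they moved 1.3 units further apart.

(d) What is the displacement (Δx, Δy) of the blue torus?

(-1.0, 1.4)

The blue torus was at about (6.4, 1.1) and moved to about (5.4, 2.5).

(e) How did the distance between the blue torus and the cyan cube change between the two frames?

+0.4

The distance was about 2.2 in the first image and 2.6 in the second, so they moved 0.4 units further apart.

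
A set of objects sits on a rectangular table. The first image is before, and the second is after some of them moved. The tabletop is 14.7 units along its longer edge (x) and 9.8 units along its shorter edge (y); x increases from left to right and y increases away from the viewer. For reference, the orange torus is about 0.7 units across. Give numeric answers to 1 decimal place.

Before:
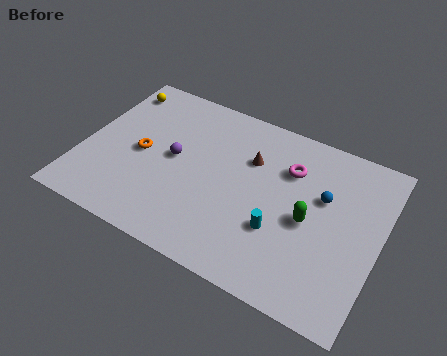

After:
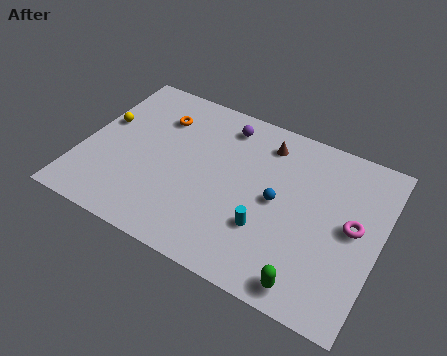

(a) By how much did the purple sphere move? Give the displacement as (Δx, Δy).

(2.1, 3.1)

From the two frames, the purple sphere sits at roughly (4.5, 5.1) before and (6.6, 8.2) after.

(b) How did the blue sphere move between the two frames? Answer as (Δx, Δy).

(-2.1, -1.2)

From the two frames, the blue sphere sits at roughly (11.8, 6.1) before and (9.7, 4.9) after.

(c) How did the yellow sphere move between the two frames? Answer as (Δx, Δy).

(-0.2, -2.4)

The yellow sphere was at about (1.0, 8.2) and moved to about (0.8, 5.8).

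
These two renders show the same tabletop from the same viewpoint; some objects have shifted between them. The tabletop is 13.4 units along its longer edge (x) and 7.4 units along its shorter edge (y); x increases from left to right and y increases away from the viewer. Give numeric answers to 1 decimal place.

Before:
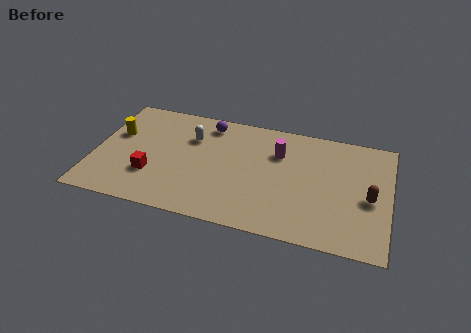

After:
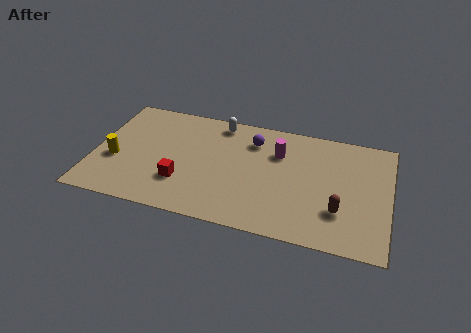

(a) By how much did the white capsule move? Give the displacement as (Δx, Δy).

(1.2, 1.3)

The white capsule started near (4.3, 5.2) and ended near (5.5, 6.5).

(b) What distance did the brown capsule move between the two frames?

1.7

The brown capsule moved from about (12.5, 3.3) to (11.2, 2.2), a distance of √(1.3² + 1.1²) ≈ 1.7.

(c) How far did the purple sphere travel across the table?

2.2

The purple sphere was near (5.0, 6.3) before and (7.1, 5.7) after, so it travelled √(2.1² + 0.6²) ≈ 2.2 units.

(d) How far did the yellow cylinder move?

1.7

From (0.9, 4.6) to (1.0, 2.9), the yellow cylinder covered √(0.1² + 1.7²) ≈ 1.7 units.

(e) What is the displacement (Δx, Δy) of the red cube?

(1.4, -0.1)

From the two frames, the red cube sits at roughly (2.7, 2.3) before and (4.1, 2.2) after.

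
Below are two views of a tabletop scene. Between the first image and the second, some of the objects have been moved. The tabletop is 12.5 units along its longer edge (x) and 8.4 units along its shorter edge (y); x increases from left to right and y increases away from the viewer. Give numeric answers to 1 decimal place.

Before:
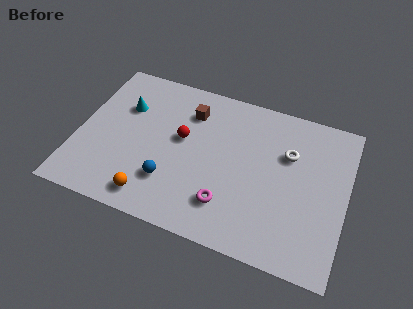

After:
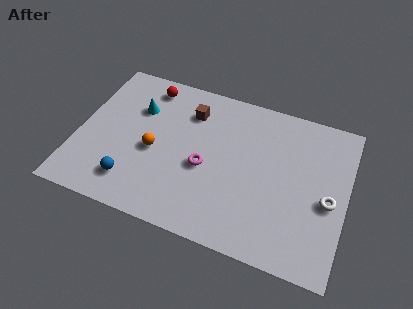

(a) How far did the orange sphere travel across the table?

2.5

The orange sphere moved from about (3.8, 1.2) to (3.6, 3.7), a distance of √(0.2² + 2.5²) ≈ 2.5.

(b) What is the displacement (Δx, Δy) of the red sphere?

(-1.9, 2.4)

The red sphere started near (4.8, 4.8) and ended near (2.9, 7.2).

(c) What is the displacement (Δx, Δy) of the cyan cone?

(0.6, 0.1)

From the two frames, the cyan cone sits at roughly (2.0, 5.7) before and (2.6, 5.8) after.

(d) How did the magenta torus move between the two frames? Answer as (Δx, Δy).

(-1.2, 1.6)

From the two frames, the magenta torus sits at roughly (7.2, 2.0) before and (6.0, 3.6) after.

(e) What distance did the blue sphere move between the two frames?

1.8

From (4.5, 2.3) to (2.8, 1.7), the blue sphere covered √(1.7² + 0.6²) ≈ 1.8 units.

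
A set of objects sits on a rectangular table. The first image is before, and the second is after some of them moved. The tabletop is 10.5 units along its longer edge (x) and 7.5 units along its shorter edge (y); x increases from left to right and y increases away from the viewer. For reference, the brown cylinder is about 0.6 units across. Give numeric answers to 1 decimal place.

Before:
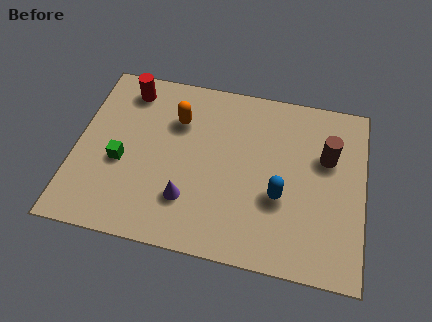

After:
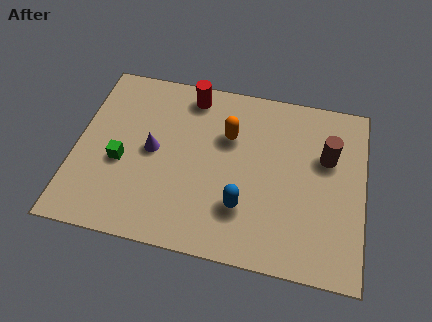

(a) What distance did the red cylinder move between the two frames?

2.3

The red cylinder moved from about (1.7, 6.3) to (4.0, 6.5), a distance of √(2.3² + 0.2²) ≈ 2.3.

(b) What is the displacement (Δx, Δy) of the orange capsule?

(1.9, -0.3)

From the two frames, the orange capsule sits at roughly (3.6, 5.3) before and (5.5, 5.0) after.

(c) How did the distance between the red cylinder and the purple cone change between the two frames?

-2.0

The distance was about 5.0 in the first image and 3.0 in the second, so they moved 2.0 units closer together.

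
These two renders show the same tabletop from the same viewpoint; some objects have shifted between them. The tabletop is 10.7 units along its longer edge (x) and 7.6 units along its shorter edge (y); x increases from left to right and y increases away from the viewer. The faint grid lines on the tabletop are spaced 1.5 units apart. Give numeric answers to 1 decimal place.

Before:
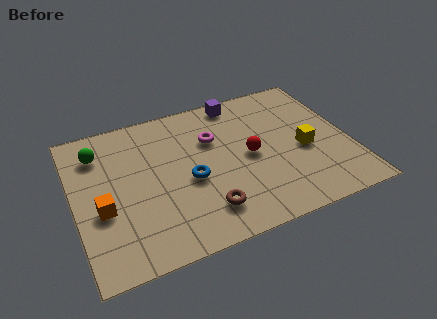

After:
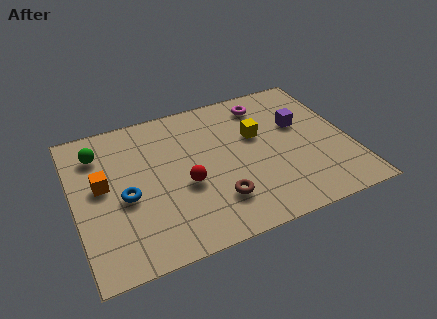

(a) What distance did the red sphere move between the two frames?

2.7

From (6.8, 3.7) to (4.2, 3.1), the red sphere covered √(2.6² + 0.6²) ≈ 2.7 units.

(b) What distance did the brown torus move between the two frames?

0.6

The brown torus moved from about (4.8, 1.6) to (5.3, 1.9), a distance of √(0.5² + 0.3²) ≈ 0.6.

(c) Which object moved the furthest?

the purple cube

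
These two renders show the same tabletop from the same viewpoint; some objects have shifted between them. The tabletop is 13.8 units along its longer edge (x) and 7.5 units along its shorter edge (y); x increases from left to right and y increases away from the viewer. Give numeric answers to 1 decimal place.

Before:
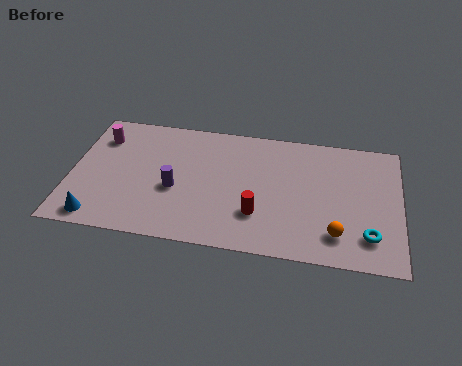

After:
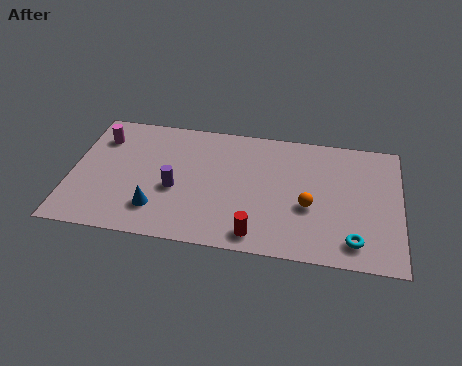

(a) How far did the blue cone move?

2.6

The blue cone moved from about (1.3, 0.9) to (3.7, 1.8), a distance of √(2.4² + 0.9²) ≈ 2.6.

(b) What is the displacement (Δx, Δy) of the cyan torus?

(-0.6, -0.4)

The cyan torus started near (12.5, 1.7) and ended near (11.9, 1.3).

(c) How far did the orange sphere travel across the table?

1.8

From (11.2, 1.6) to (10.0, 3.0), the orange sphere covered √(1.2² + 1.4²) ≈ 1.8 units.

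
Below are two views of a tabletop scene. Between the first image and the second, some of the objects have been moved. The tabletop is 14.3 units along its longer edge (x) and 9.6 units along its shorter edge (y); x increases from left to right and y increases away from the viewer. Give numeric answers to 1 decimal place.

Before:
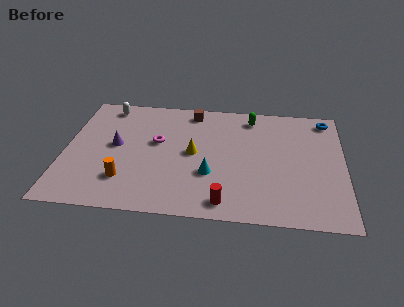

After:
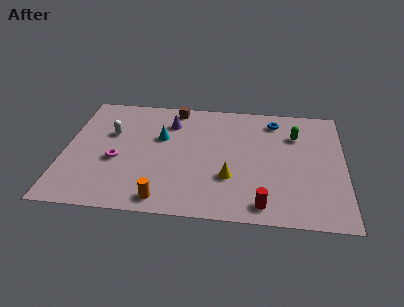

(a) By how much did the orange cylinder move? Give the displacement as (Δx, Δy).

(2.0, -1.3)

The orange cylinder started near (3.2, 2.4) and ended near (5.2, 1.1).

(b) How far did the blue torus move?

2.7

The blue torus was near (13.4, 8.4) before and (10.7, 8.0) after, so it travelled √(2.7² + 0.4²) ≈ 2.7 units.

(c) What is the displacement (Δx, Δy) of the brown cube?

(-0.9, 0.2)

The brown cube started near (6.4, 8.4) and ended near (5.5, 8.6).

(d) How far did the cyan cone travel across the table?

3.7

The cyan cone moved from about (7.5, 3.3) to (4.9, 6.0), a distance of √(2.6² + 2.7²) ≈ 3.7.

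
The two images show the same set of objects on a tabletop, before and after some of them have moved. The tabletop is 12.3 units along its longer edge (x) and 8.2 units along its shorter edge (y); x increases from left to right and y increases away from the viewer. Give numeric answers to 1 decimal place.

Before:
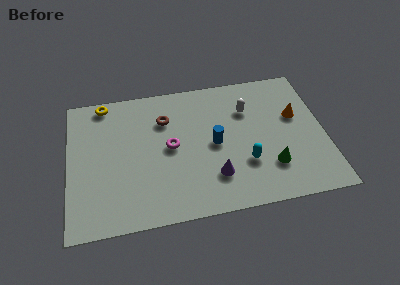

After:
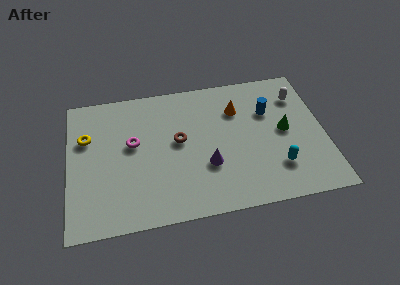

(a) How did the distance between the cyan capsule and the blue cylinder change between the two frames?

+1.4

They were about 2.0 units apart before and 3.4 after — 1.4 units further apart.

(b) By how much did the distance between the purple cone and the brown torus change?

-2.3

They were about 4.4 units apart before and 2.1 after — 2.3 units closer together.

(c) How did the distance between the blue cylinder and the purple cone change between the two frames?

+2.2

Before: roughly 1.9 units apart; after: 4.1. That's 2.2 units further apart.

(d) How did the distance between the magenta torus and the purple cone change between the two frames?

+1.1

Before: roughly 2.9 units apart; after: 4.0. That's 1.1 units further apart.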